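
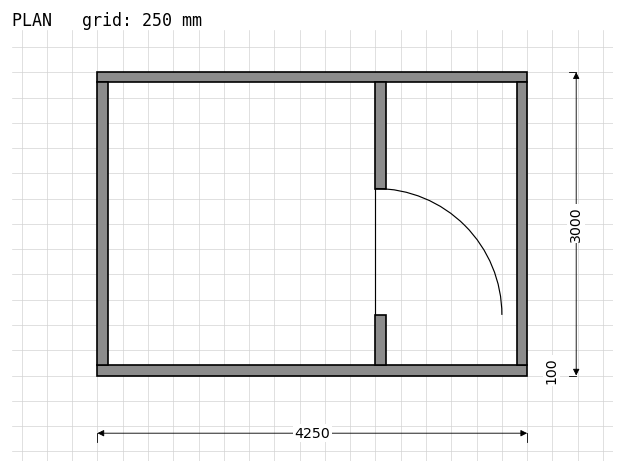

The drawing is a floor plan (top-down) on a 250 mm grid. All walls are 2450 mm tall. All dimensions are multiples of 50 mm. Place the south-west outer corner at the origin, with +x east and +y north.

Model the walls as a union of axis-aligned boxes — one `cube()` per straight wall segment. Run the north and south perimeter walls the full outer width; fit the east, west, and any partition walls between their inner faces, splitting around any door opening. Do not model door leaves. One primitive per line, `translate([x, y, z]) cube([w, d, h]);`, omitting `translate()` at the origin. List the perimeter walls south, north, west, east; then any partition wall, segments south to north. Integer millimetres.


cube([4250, 100, 2450]);
translate([0, 2900, 0]) cube([4250, 100, 2450]);
translate([0, 100, 0]) cube([100, 2800, 2450]);
translate([4150, 100, 0]) cube([100, 2800, 2450]);
translate([2750, 100, 0]) cube([100, 500, 2450]);
translate([2750, 1850, 0]) cube([100, 1050, 2450]);


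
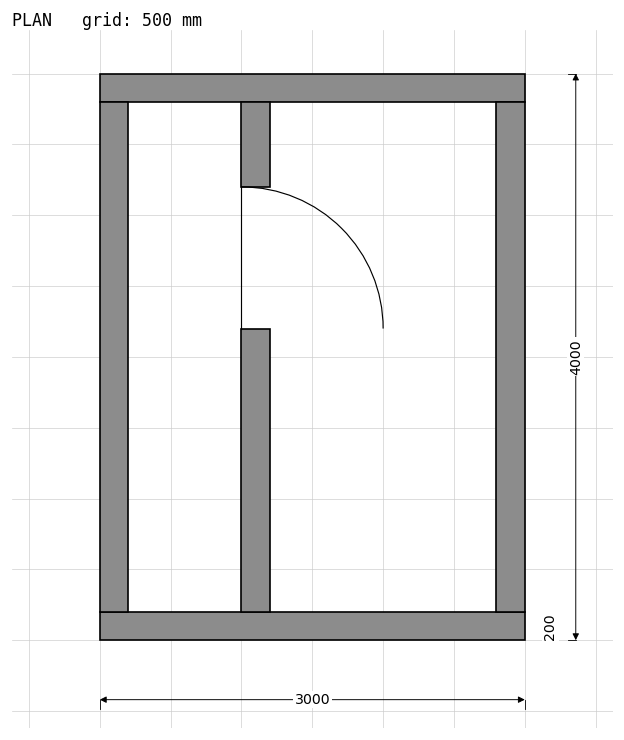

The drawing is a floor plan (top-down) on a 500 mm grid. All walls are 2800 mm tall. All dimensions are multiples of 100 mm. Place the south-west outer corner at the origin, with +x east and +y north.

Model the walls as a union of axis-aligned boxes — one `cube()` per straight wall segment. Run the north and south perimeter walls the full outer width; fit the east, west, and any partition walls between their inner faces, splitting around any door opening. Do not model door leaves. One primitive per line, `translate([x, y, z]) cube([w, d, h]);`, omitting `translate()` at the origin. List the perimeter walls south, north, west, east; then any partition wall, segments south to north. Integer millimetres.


cube([3000, 200, 2800]);
translate([0, 3800, 0]) cube([3000, 200, 2800]);
translate([0, 200, 0]) cube([200, 3600, 2800]);
translate([2800, 200, 0]) cube([200, 3600, 2800]);
translate([1000, 200, 0]) cube([200, 2000, 2800]);
translate([1000, 3200, 0]) cube([200, 600, 2800]);


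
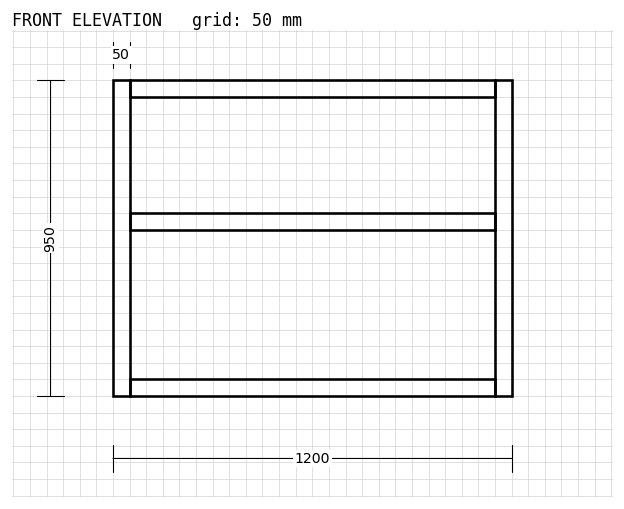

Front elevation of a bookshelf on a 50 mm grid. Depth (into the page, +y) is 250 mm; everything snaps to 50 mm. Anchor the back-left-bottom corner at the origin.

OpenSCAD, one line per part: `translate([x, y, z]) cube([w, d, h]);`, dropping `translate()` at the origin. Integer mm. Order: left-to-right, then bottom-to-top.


cube([50, 250, 950]);
translate([50, 0, 0]) cube([1100, 250, 50]);
translate([50, 0, 500]) cube([1100, 250, 50]);
translate([50, 0, 900]) cube([1100, 250, 50]);
translate([1150, 0, 0]) cube([50, 250, 950]);


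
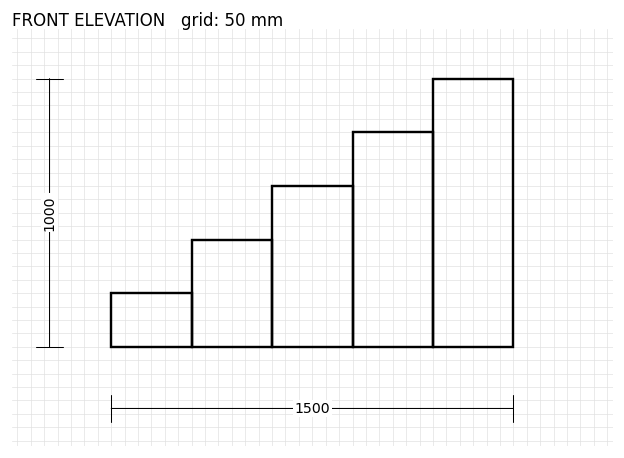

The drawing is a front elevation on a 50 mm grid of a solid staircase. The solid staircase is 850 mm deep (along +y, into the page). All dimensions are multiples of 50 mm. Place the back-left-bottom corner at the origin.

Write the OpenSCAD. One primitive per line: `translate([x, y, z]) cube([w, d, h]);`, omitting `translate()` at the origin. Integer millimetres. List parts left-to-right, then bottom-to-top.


cube([300, 850, 200]);
translate([300, 0, 0]) cube([300, 850, 400]);
translate([600, 0, 0]) cube([300, 850, 600]);
translate([900, 0, 0]) cube([300, 850, 800]);
translate([1200, 0, 0]) cube([300, 850, 1000]);


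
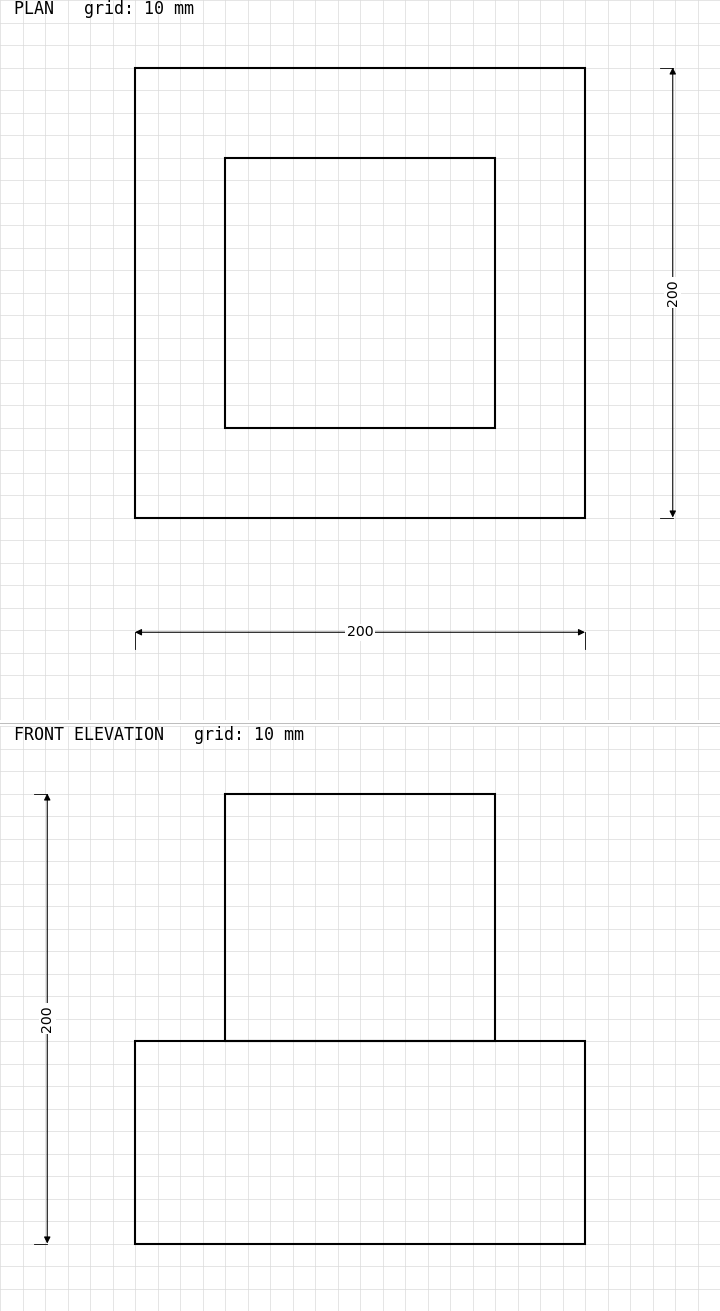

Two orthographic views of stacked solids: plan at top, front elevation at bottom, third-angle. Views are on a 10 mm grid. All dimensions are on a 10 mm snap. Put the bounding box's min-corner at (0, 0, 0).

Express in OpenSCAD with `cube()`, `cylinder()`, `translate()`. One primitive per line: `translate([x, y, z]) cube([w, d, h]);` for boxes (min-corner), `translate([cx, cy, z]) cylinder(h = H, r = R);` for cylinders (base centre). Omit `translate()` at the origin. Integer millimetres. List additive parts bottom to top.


cube([200, 200, 90]);
translate([40, 40, 90]) cube([120, 120, 110]);


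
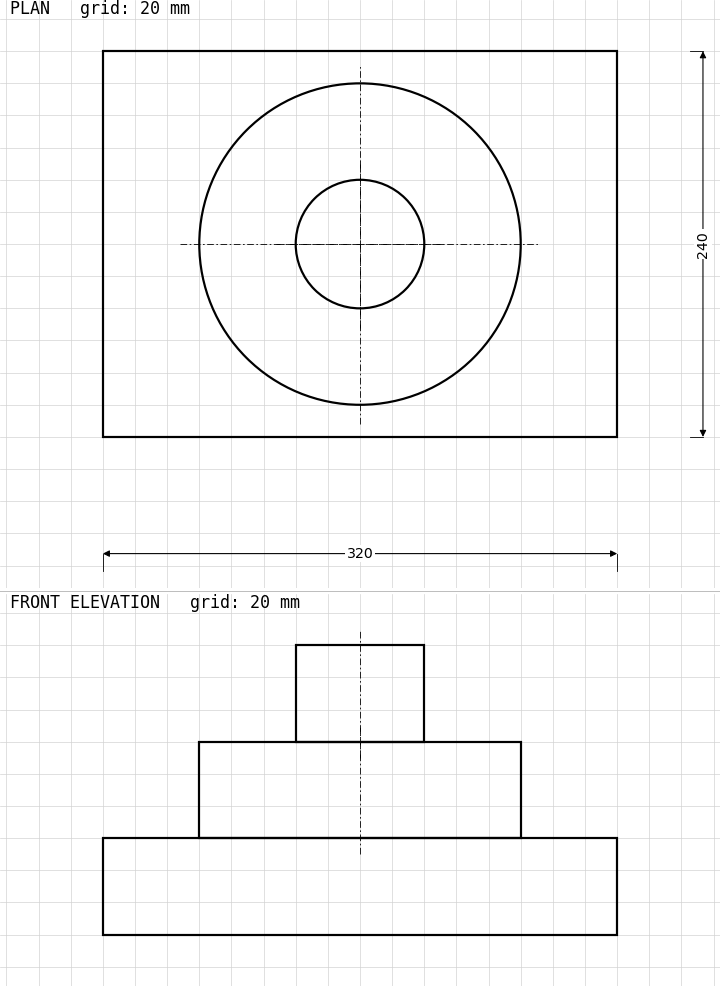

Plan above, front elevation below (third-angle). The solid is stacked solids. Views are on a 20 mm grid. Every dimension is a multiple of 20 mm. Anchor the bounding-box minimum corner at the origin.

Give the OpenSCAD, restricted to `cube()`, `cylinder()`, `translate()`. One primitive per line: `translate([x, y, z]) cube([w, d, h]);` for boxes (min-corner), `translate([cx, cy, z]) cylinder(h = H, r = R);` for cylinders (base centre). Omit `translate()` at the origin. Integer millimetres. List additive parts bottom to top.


cube([320, 240, 60]);
translate([160, 120, 60]) cylinder(h = 60, r = 100);
translate([160, 120, 120]) cylinder(h = 60, r = 40);


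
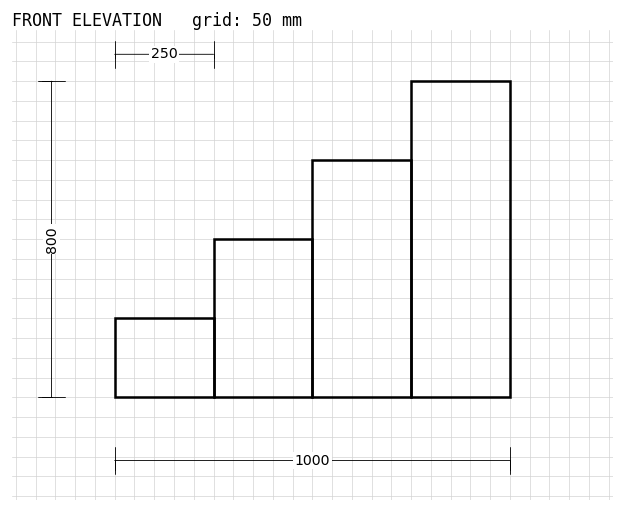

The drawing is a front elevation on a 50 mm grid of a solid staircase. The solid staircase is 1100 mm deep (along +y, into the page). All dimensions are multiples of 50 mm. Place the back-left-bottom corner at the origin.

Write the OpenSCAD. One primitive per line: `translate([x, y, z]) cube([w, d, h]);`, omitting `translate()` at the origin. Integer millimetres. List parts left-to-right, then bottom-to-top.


cube([250, 1100, 200]);
translate([250, 0, 0]) cube([250, 1100, 400]);
translate([500, 0, 0]) cube([250, 1100, 600]);
translate([750, 0, 0]) cube([250, 1100, 800]);


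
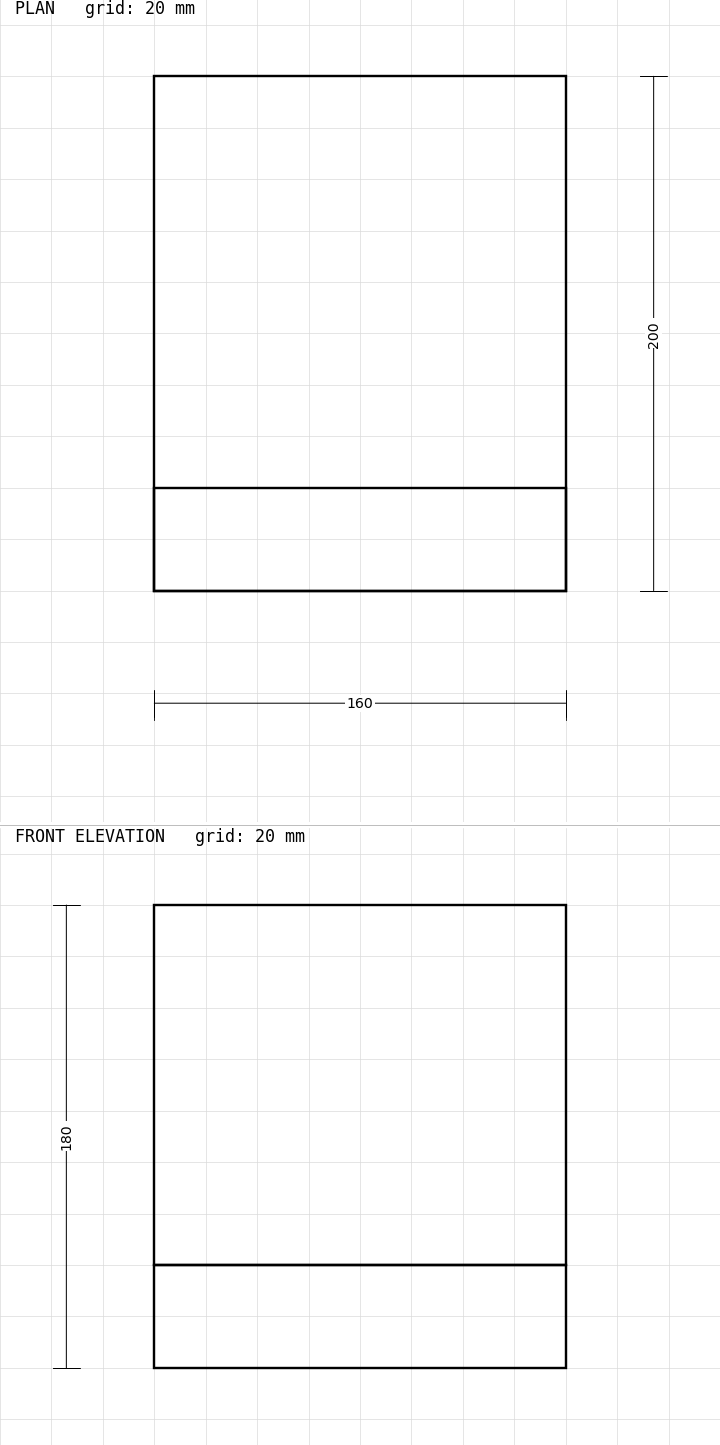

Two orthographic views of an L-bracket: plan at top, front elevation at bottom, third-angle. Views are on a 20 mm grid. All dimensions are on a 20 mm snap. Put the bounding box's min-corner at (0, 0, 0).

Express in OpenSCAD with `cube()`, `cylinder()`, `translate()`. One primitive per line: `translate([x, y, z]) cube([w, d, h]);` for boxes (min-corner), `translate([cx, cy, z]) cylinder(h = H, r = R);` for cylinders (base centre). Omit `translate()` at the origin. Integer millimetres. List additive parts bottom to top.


cube([160, 200, 40]);
translate([0, 0, 40]) cube([160, 40, 140]);


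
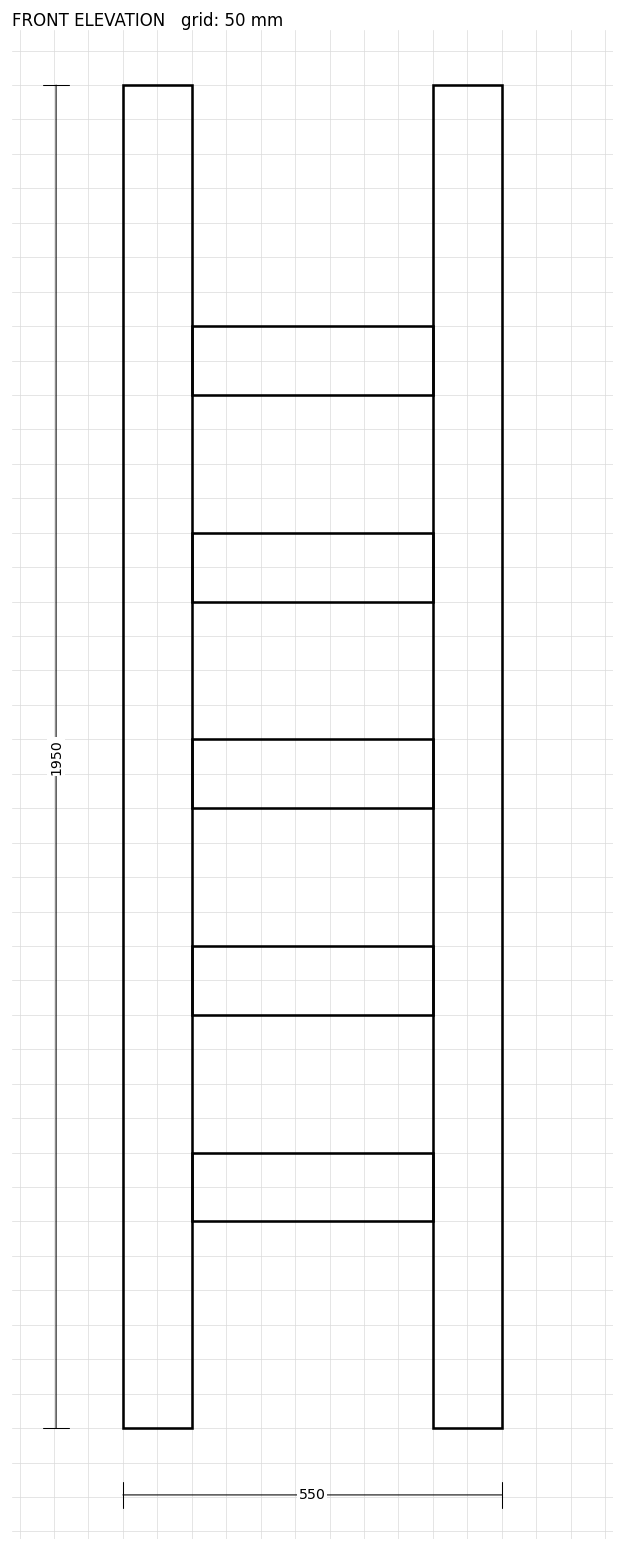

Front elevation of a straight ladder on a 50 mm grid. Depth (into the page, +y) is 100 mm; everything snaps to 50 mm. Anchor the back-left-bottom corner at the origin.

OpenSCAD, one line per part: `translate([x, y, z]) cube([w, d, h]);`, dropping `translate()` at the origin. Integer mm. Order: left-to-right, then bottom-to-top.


cube([100, 100, 1950]);
translate([100, 0, 300]) cube([350, 100, 100]);
translate([100, 0, 600]) cube([350, 100, 100]);
translate([100, 0, 900]) cube([350, 100, 100]);
translate([100, 0, 1200]) cube([350, 100, 100]);
translate([100, 0, 1500]) cube([350, 100, 100]);
translate([450, 0, 0]) cube([100, 100, 1950]);


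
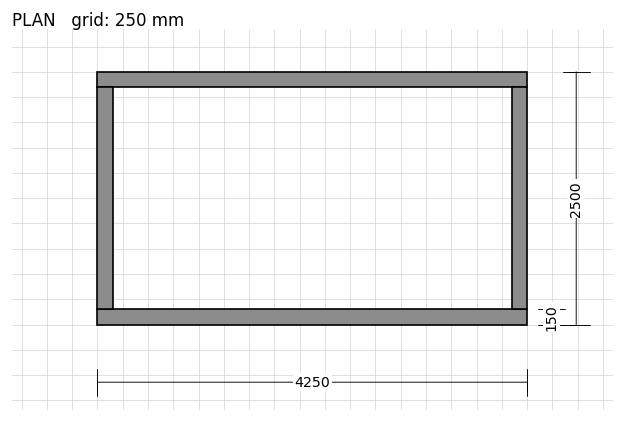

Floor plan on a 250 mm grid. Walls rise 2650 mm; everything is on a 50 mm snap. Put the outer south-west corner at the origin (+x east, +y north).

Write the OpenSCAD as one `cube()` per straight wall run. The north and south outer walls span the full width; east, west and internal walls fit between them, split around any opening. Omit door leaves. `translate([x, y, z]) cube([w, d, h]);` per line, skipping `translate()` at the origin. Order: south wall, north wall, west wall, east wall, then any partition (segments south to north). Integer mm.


cube([4250, 150, 2650]);
translate([0, 2350, 0]) cube([4250, 150, 2650]);
translate([0, 150, 0]) cube([150, 2200, 2650]);
translate([4100, 150, 0]) cube([150, 2200, 2650]);


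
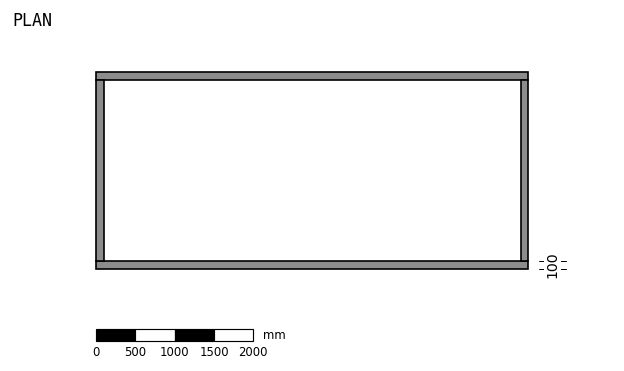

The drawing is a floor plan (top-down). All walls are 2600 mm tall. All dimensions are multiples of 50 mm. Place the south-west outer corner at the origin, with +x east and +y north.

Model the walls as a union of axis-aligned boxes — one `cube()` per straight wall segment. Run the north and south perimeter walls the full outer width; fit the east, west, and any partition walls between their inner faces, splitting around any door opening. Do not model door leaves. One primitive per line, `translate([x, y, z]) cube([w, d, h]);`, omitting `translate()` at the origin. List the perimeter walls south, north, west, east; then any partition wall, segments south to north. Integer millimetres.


cube([5500, 100, 2600]);
translate([0, 2400, 0]) cube([5500, 100, 2600]);
translate([0, 100, 0]) cube([100, 2300, 2600]);
translate([5400, 100, 0]) cube([100, 2300, 2600]);


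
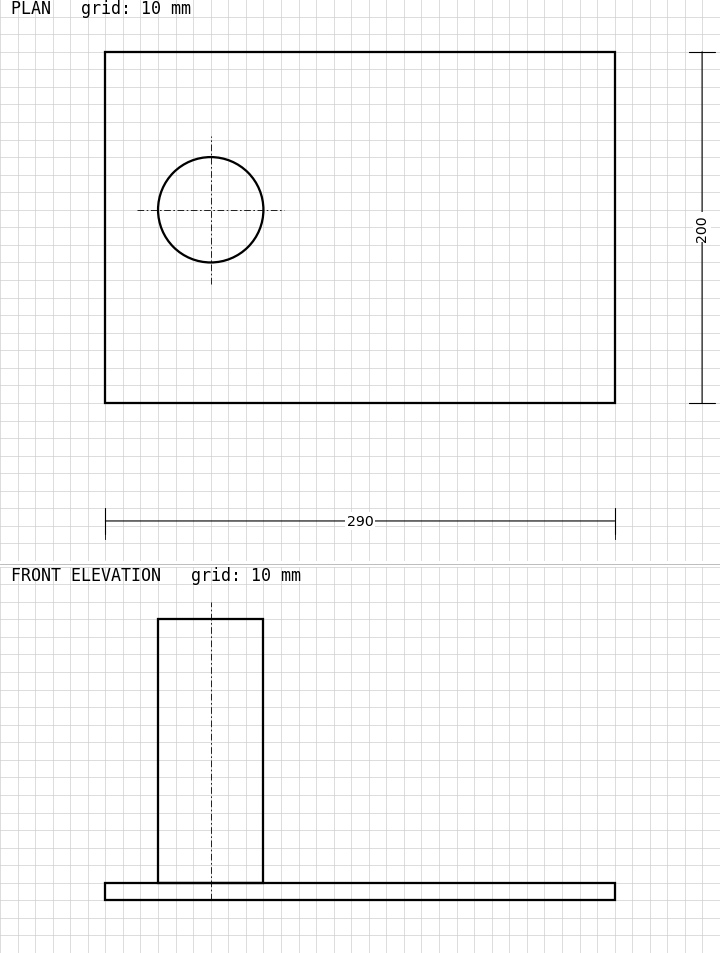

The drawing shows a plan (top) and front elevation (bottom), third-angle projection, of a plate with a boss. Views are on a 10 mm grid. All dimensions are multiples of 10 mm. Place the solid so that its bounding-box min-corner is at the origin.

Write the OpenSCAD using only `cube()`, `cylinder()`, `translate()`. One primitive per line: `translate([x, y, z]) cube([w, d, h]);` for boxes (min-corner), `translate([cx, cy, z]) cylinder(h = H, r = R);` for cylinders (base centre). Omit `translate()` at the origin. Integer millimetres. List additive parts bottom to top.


cube([290, 200, 10]);
translate([60, 110, 10]) cylinder(h = 150, r = 30);


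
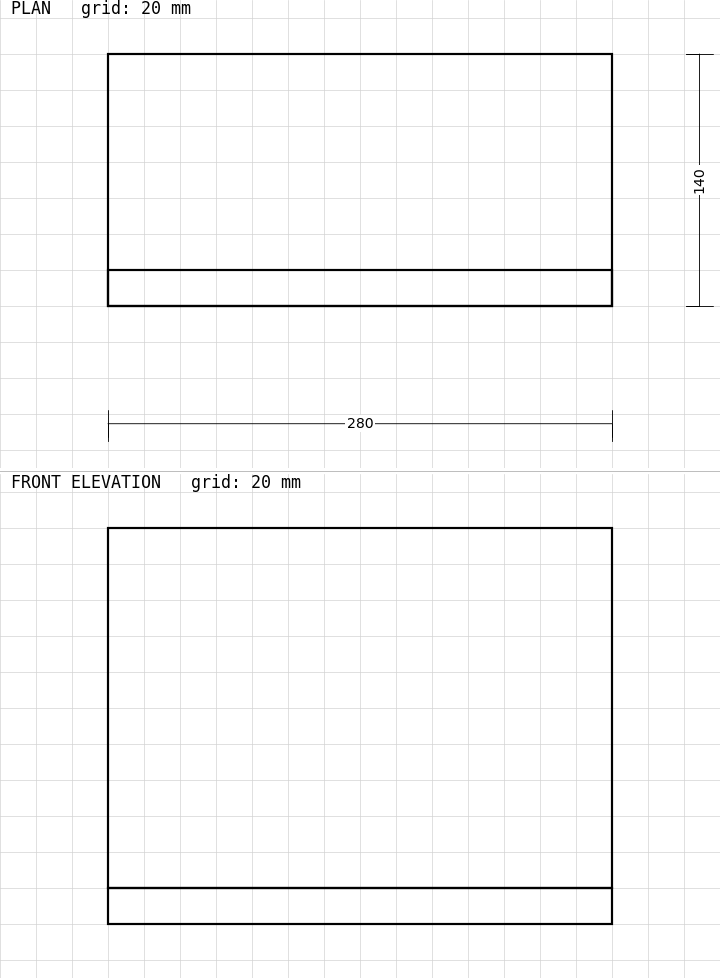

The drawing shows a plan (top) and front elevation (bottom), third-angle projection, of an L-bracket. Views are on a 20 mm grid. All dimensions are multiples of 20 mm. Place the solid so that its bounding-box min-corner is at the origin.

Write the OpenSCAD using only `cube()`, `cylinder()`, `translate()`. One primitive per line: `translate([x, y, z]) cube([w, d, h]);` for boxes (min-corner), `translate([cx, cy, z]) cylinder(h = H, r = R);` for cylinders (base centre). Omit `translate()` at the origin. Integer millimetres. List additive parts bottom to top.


cube([280, 140, 20]);
translate([0, 0, 20]) cube([280, 20, 200]);


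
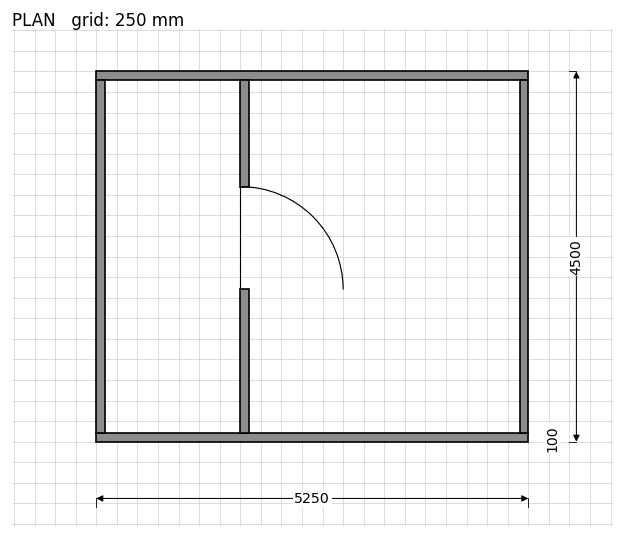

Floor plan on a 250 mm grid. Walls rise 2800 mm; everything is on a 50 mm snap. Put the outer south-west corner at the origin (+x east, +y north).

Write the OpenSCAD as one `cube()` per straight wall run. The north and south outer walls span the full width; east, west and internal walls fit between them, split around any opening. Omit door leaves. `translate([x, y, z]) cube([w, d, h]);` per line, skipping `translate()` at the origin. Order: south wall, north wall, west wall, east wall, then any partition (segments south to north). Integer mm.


cube([5250, 100, 2800]);
translate([0, 4400, 0]) cube([5250, 100, 2800]);
translate([0, 100, 0]) cube([100, 4300, 2800]);
translate([5150, 100, 0]) cube([100, 4300, 2800]);
translate([1750, 100, 0]) cube([100, 1750, 2800]);
translate([1750, 3100, 0]) cube([100, 1300, 2800]);


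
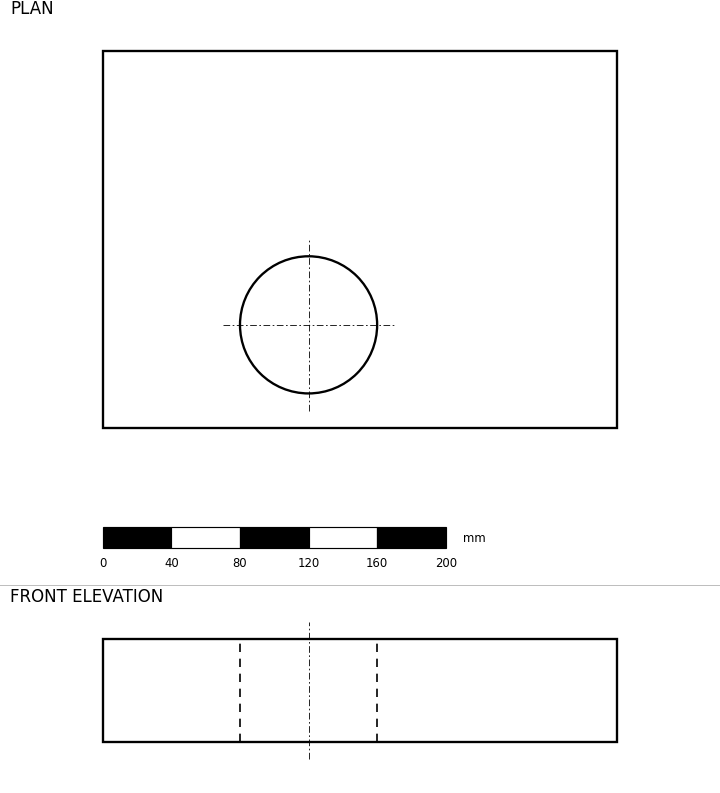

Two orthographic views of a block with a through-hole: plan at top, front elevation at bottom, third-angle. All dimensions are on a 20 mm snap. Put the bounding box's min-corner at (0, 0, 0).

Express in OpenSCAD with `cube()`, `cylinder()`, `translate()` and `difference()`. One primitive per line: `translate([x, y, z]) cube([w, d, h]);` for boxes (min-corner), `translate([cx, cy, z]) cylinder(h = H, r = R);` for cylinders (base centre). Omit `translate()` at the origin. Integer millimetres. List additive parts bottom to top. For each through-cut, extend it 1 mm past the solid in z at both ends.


difference() {
  cube([300, 220, 60]);
  translate([120, 60, -1]) cylinder(h = 62, r = 40);
}


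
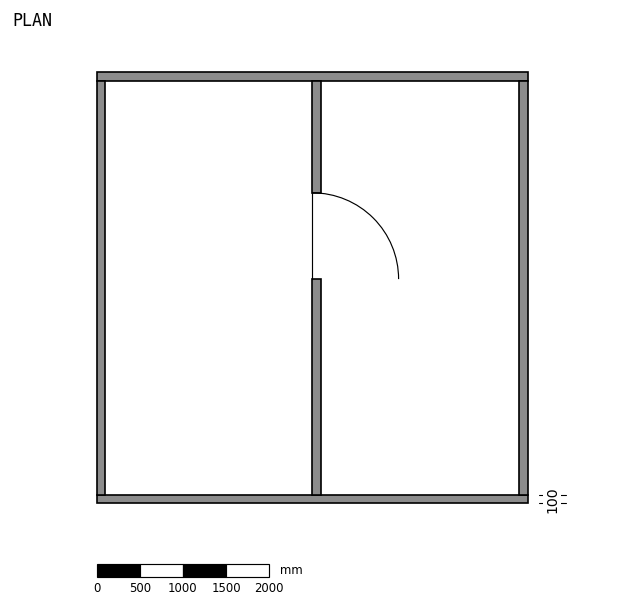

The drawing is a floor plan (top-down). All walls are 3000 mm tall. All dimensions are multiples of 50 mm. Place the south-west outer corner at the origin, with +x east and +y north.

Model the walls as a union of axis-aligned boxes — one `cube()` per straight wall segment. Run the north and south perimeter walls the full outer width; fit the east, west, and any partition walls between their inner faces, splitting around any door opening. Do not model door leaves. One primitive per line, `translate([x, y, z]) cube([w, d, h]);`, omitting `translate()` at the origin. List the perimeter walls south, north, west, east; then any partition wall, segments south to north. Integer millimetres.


cube([5000, 100, 3000]);
translate([0, 4900, 0]) cube([5000, 100, 3000]);
translate([0, 100, 0]) cube([100, 4800, 3000]);
translate([4900, 100, 0]) cube([100, 4800, 3000]);
translate([2500, 100, 0]) cube([100, 2500, 3000]);
translate([2500, 3600, 0]) cube([100, 1300, 3000]);


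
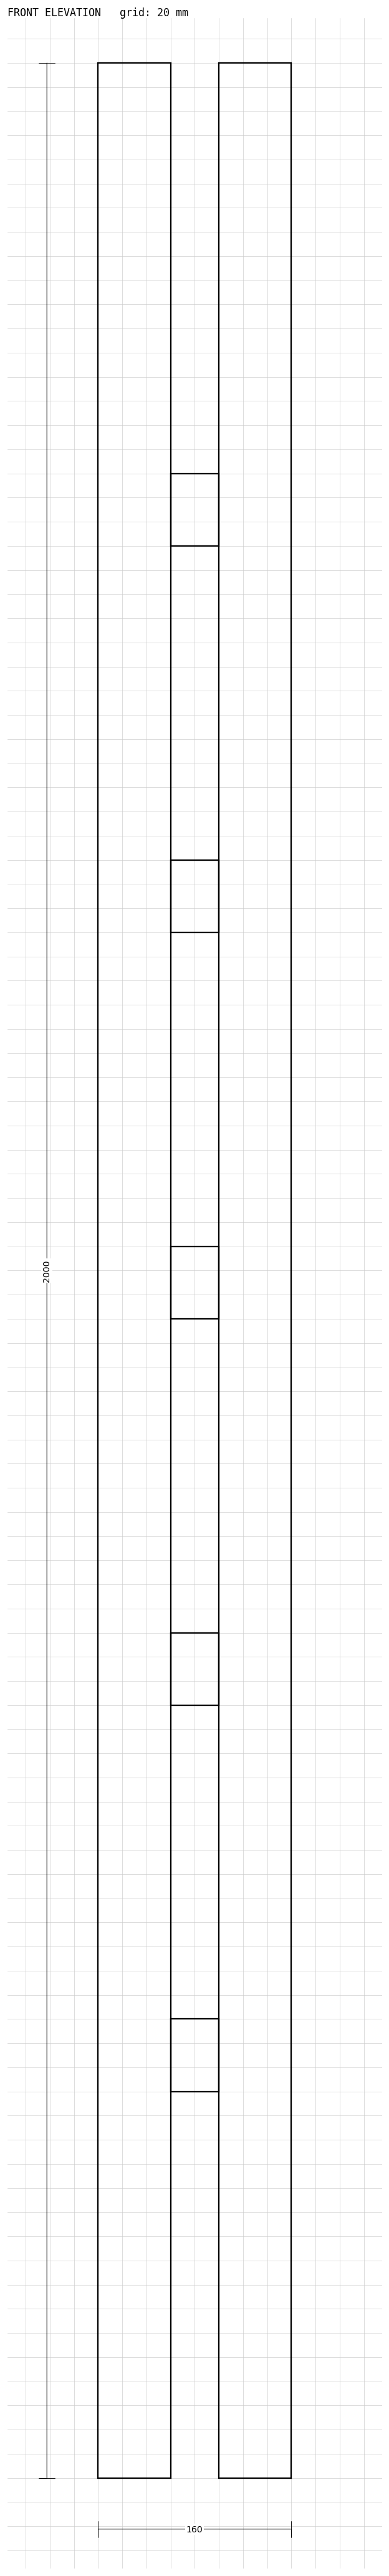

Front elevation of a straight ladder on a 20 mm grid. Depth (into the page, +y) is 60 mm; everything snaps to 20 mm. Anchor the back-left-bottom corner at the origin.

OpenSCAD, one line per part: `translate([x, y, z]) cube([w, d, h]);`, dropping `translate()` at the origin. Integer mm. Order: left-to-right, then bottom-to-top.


cube([60, 60, 2000]);
translate([60, 0, 320]) cube([40, 60, 60]);
translate([60, 0, 640]) cube([40, 60, 60]);
translate([60, 0, 960]) cube([40, 60, 60]);
translate([60, 0, 1280]) cube([40, 60, 60]);
translate([60, 0, 1600]) cube([40, 60, 60]);
translate([100, 0, 0]) cube([60, 60, 2000]);


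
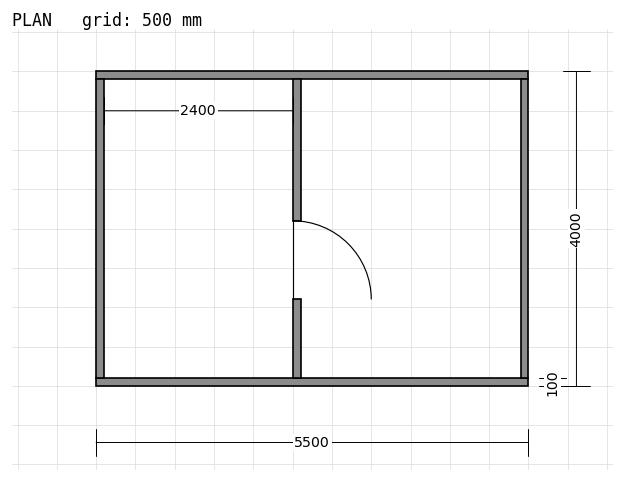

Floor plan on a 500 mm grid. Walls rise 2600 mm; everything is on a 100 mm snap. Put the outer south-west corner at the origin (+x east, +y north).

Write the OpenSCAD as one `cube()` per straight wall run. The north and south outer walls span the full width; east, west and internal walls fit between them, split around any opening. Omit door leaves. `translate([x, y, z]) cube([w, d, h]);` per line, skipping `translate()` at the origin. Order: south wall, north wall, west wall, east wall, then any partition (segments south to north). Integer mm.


cube([5500, 100, 2600]);
translate([0, 3900, 0]) cube([5500, 100, 2600]);
translate([0, 100, 0]) cube([100, 3800, 2600]);
translate([5400, 100, 0]) cube([100, 3800, 2600]);
translate([2500, 100, 0]) cube([100, 1000, 2600]);
translate([2500, 2100, 0]) cube([100, 1800, 2600]);


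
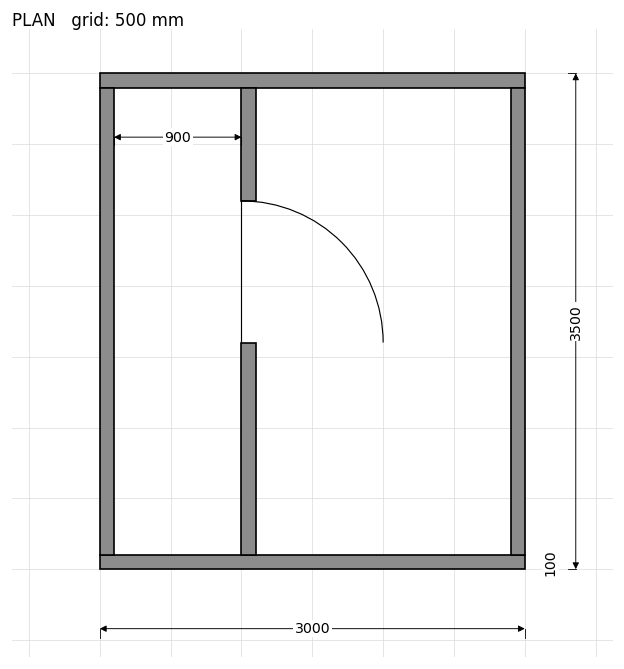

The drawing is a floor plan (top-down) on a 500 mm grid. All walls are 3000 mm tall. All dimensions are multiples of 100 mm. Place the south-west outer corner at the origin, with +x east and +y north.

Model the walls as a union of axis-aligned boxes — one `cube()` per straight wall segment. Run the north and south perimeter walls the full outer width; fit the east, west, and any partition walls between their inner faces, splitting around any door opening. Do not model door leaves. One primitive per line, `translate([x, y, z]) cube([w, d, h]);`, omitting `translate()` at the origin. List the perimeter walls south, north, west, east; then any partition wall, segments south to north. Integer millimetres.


cube([3000, 100, 3000]);
translate([0, 3400, 0]) cube([3000, 100, 3000]);
translate([0, 100, 0]) cube([100, 3300, 3000]);
translate([2900, 100, 0]) cube([100, 3300, 3000]);
translate([1000, 100, 0]) cube([100, 1500, 3000]);
translate([1000, 2600, 0]) cube([100, 800, 3000]);


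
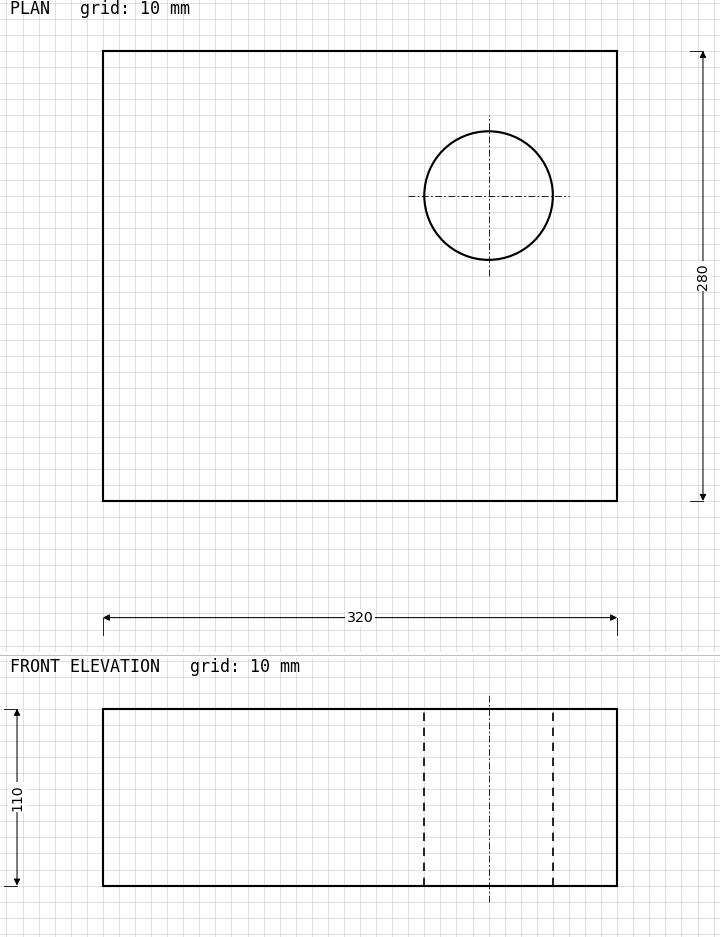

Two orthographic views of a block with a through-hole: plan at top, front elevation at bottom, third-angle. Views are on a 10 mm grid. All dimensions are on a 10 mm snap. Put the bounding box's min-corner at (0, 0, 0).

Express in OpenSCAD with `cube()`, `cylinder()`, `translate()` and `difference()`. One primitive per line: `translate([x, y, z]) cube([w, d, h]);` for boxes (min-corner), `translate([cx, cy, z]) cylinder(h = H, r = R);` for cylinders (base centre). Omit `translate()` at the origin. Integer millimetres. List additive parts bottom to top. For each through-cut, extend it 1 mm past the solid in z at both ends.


difference() {
  cube([320, 280, 110]);
  translate([240, 190, -1]) cylinder(h = 112, r = 40);
}


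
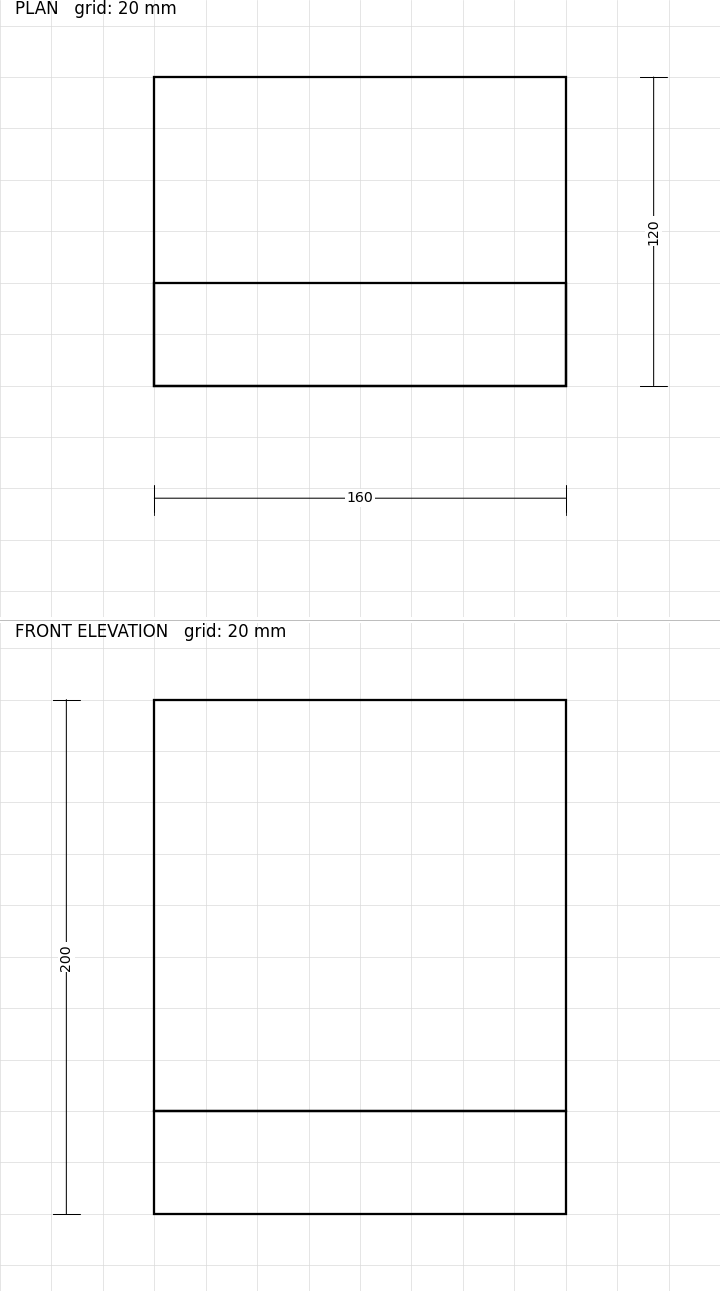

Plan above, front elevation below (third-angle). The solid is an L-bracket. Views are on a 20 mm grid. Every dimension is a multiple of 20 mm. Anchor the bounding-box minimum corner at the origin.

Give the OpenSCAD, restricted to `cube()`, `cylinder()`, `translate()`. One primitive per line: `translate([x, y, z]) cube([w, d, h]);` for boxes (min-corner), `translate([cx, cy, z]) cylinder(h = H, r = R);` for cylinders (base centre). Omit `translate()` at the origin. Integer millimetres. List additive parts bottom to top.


cube([160, 120, 40]);
translate([0, 0, 40]) cube([160, 40, 160]);


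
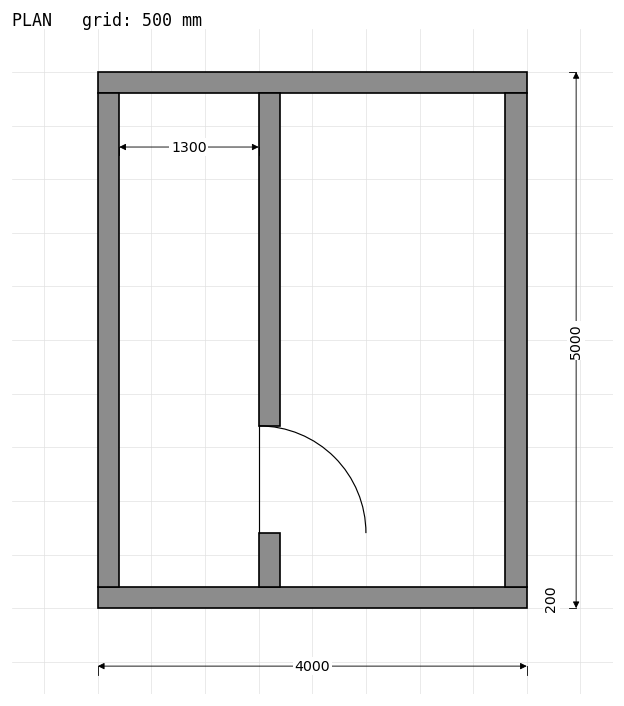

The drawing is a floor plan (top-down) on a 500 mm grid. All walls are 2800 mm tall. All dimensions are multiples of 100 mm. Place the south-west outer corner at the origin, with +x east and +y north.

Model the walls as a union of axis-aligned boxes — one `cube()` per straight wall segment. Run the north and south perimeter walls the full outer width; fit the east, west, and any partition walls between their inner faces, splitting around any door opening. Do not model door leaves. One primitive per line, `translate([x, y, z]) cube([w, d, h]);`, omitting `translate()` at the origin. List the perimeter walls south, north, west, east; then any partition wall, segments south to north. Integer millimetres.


cube([4000, 200, 2800]);
translate([0, 4800, 0]) cube([4000, 200, 2800]);
translate([0, 200, 0]) cube([200, 4600, 2800]);
translate([3800, 200, 0]) cube([200, 4600, 2800]);
translate([1500, 200, 0]) cube([200, 500, 2800]);
translate([1500, 1700, 0]) cube([200, 3100, 2800]);


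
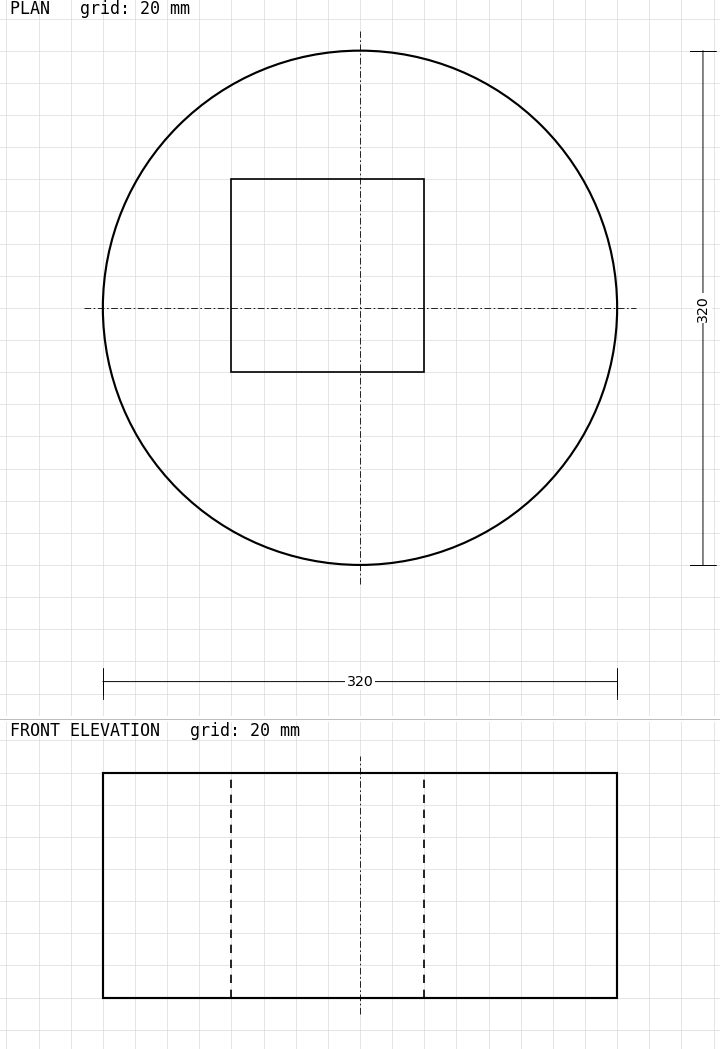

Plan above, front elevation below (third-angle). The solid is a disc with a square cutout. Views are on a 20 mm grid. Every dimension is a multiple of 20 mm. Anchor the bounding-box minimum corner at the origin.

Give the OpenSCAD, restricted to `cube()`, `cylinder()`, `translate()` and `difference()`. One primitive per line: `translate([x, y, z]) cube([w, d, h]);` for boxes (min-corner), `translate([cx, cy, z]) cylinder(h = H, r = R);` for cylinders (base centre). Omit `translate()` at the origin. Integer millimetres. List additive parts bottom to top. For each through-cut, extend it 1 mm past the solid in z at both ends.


difference() {
  translate([160, 160, 0]) cylinder(h = 140, r = 160);
  translate([80, 120, -1]) cube([120, 120, 142]);
}


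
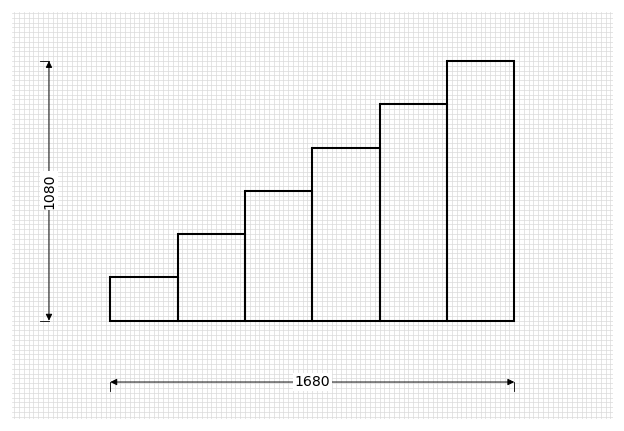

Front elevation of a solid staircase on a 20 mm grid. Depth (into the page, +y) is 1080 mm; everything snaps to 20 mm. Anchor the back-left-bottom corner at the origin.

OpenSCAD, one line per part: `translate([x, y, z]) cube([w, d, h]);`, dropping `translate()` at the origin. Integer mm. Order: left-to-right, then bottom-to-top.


cube([280, 1080, 180]);
translate([280, 0, 0]) cube([280, 1080, 360]);
translate([560, 0, 0]) cube([280, 1080, 540]);
translate([840, 0, 0]) cube([280, 1080, 720]);
translate([1120, 0, 0]) cube([280, 1080, 900]);
translate([1400, 0, 0]) cube([280, 1080, 1080]);


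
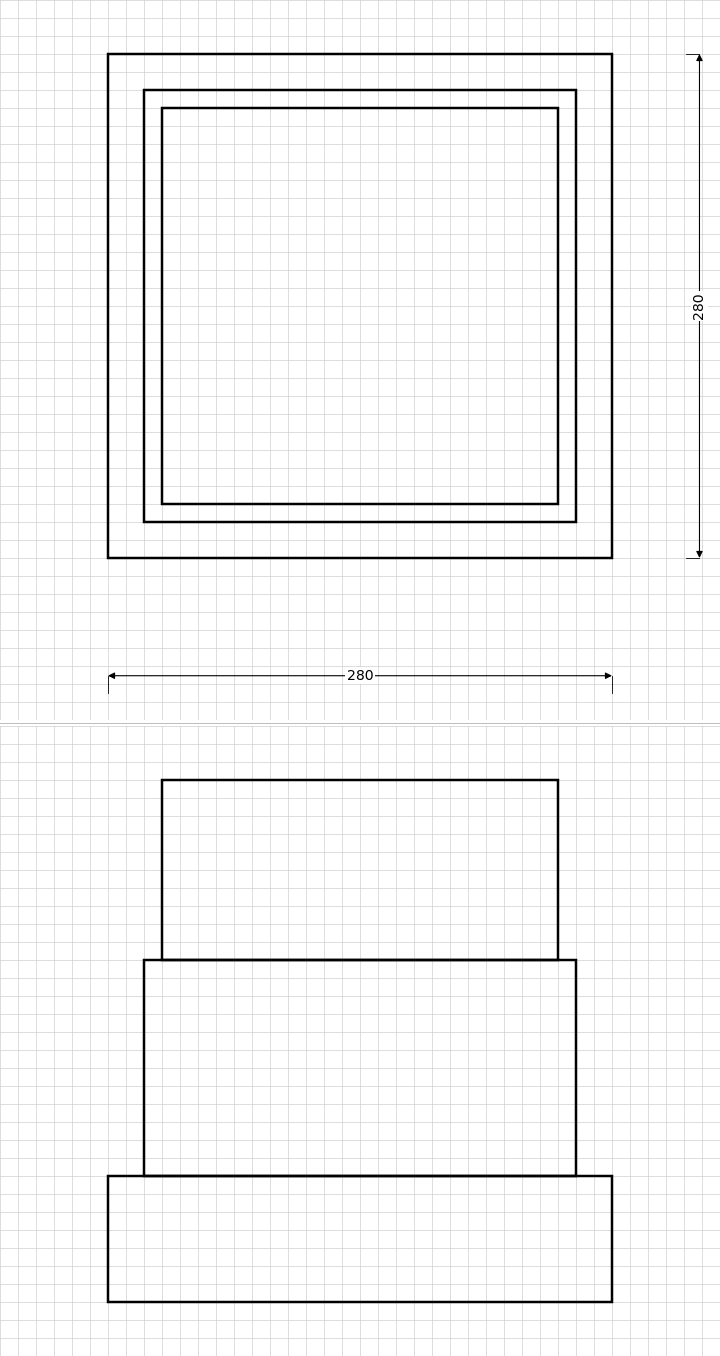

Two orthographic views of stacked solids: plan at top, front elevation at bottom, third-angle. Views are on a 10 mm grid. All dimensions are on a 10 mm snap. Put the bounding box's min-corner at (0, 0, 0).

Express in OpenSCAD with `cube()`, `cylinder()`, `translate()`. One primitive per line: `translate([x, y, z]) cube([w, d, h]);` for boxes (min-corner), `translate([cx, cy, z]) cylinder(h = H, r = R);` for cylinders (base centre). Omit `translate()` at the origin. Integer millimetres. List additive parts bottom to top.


cube([280, 280, 70]);
translate([20, 20, 70]) cube([240, 240, 120]);
translate([30, 30, 190]) cube([220, 220, 100]);


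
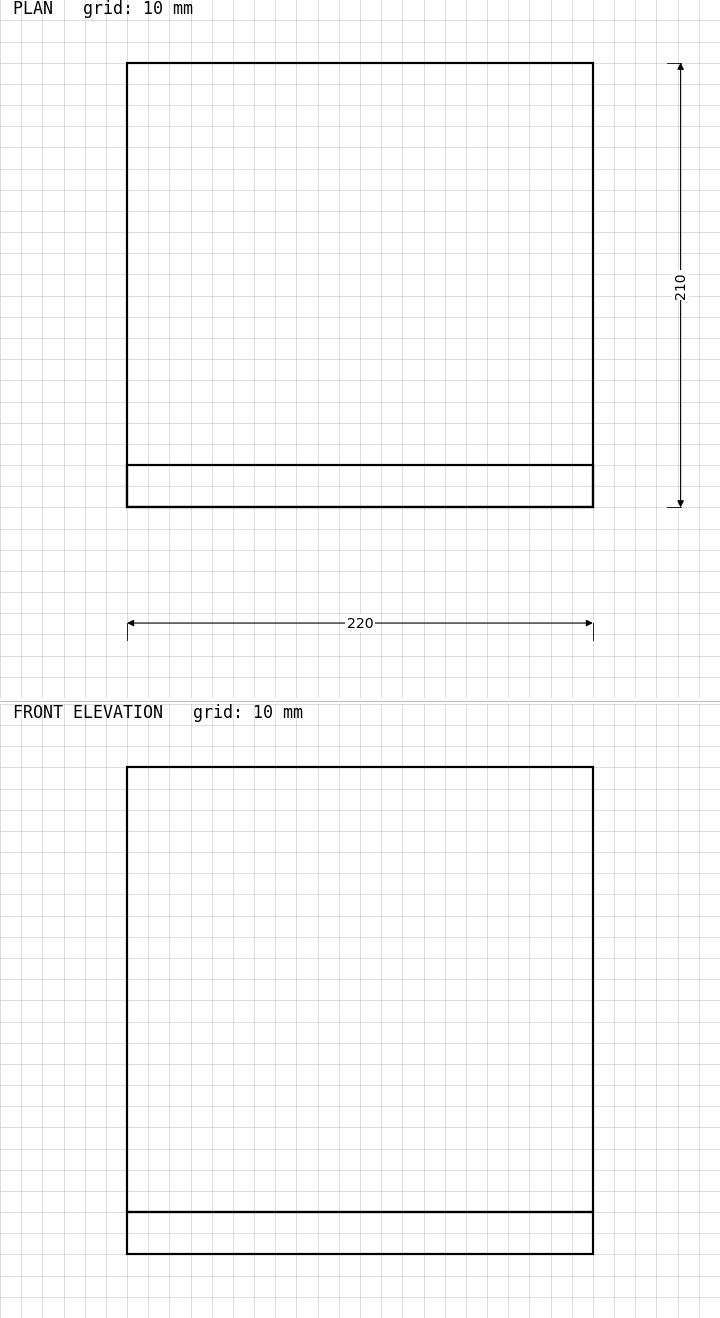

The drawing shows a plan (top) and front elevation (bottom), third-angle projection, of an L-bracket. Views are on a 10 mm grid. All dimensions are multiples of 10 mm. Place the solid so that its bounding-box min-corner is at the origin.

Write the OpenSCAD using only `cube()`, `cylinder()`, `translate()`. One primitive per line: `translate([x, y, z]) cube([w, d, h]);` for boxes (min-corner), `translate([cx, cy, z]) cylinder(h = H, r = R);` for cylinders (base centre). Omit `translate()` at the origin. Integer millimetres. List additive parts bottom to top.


cube([220, 210, 20]);
translate([0, 0, 20]) cube([220, 20, 210]);


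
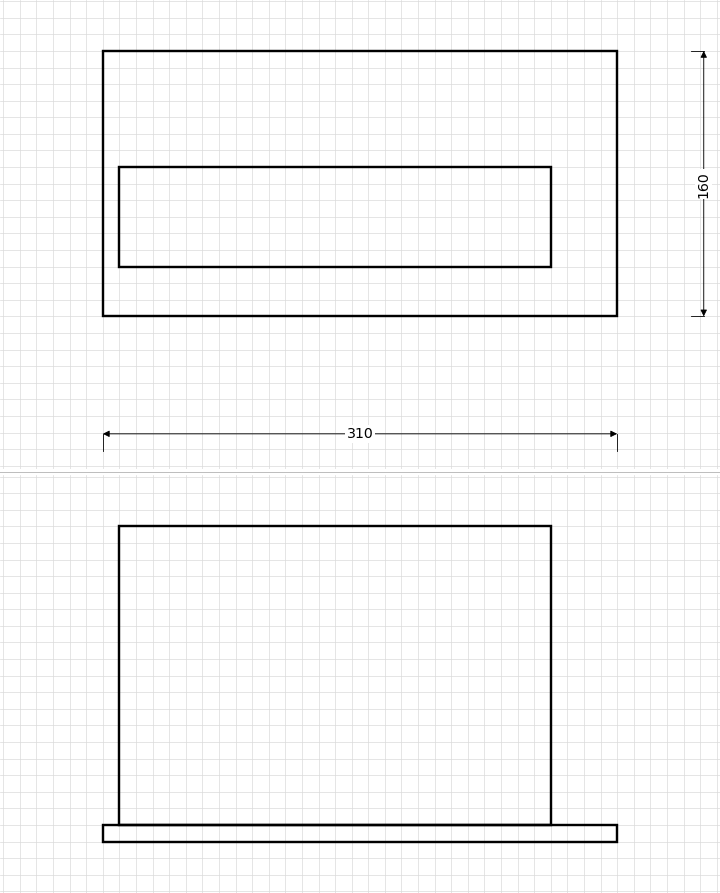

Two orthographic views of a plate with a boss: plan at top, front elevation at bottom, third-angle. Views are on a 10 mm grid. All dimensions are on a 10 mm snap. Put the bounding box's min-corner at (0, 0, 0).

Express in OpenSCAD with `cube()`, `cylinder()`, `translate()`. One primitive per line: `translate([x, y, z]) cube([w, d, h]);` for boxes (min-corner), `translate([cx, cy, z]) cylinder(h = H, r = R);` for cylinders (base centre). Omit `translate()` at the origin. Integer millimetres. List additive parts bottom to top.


cube([310, 160, 10]);
translate([10, 30, 10]) cube([260, 60, 180]);


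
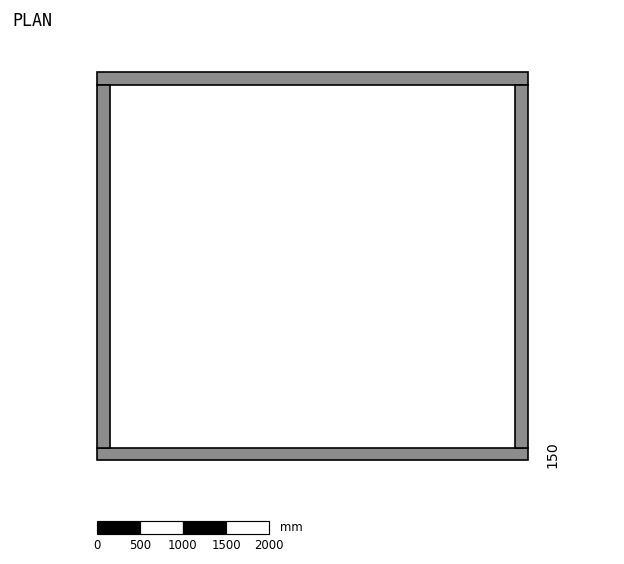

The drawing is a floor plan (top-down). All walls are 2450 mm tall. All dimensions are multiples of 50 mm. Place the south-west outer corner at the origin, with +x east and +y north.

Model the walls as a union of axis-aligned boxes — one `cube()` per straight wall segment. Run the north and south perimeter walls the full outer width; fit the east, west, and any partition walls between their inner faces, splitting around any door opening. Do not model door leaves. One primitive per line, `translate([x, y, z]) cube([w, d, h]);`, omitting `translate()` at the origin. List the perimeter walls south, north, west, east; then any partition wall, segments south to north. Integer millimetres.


cube([5000, 150, 2450]);
translate([0, 4350, 0]) cube([5000, 150, 2450]);
translate([0, 150, 0]) cube([150, 4200, 2450]);
translate([4850, 150, 0]) cube([150, 4200, 2450]);


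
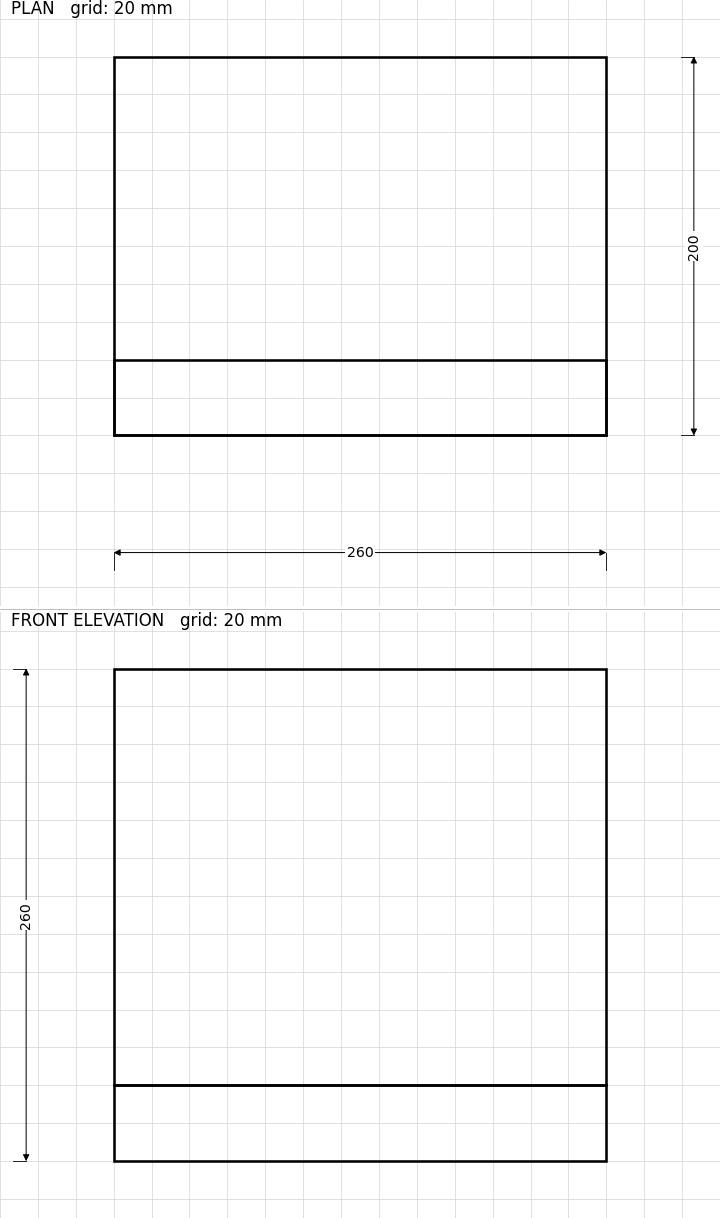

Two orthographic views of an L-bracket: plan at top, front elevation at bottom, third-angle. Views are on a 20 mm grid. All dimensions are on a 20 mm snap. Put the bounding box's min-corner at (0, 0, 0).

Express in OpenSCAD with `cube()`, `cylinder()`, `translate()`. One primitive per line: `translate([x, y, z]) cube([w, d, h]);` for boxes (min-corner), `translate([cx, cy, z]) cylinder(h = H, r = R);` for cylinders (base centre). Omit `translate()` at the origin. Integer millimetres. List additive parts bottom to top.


cube([260, 200, 40]);
translate([0, 0, 40]) cube([260, 40, 220]);


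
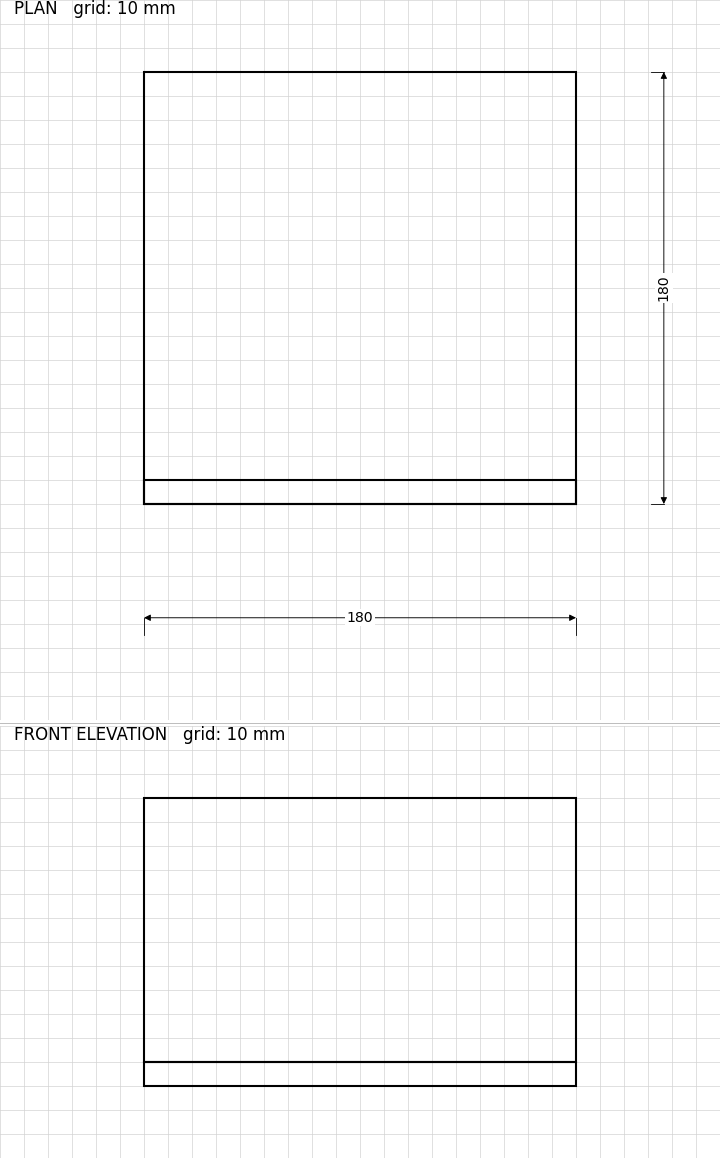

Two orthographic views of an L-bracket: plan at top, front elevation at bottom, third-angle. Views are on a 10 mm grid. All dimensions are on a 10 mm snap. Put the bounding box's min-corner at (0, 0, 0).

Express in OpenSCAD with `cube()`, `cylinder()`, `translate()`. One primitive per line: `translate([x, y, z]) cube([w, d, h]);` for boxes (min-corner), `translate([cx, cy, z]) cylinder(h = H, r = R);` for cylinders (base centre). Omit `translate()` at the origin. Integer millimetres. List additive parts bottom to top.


cube([180, 180, 10]);
translate([0, 0, 10]) cube([180, 10, 110]);


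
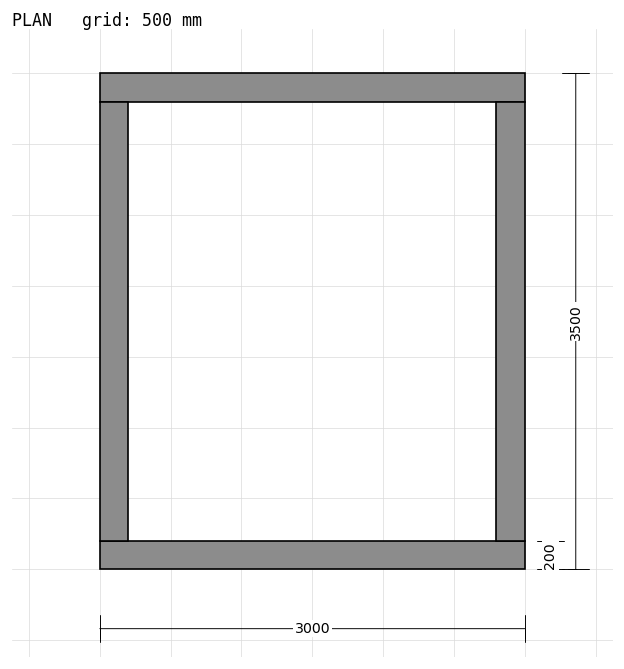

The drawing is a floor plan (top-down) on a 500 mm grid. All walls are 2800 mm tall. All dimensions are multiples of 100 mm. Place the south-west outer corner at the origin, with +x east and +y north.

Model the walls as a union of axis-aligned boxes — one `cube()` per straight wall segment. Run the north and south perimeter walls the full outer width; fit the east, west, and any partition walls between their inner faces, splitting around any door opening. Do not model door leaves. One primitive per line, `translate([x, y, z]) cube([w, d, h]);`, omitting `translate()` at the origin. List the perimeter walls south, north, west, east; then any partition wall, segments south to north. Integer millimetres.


cube([3000, 200, 2800]);
translate([0, 3300, 0]) cube([3000, 200, 2800]);
translate([0, 200, 0]) cube([200, 3100, 2800]);
translate([2800, 200, 0]) cube([200, 3100, 2800]);


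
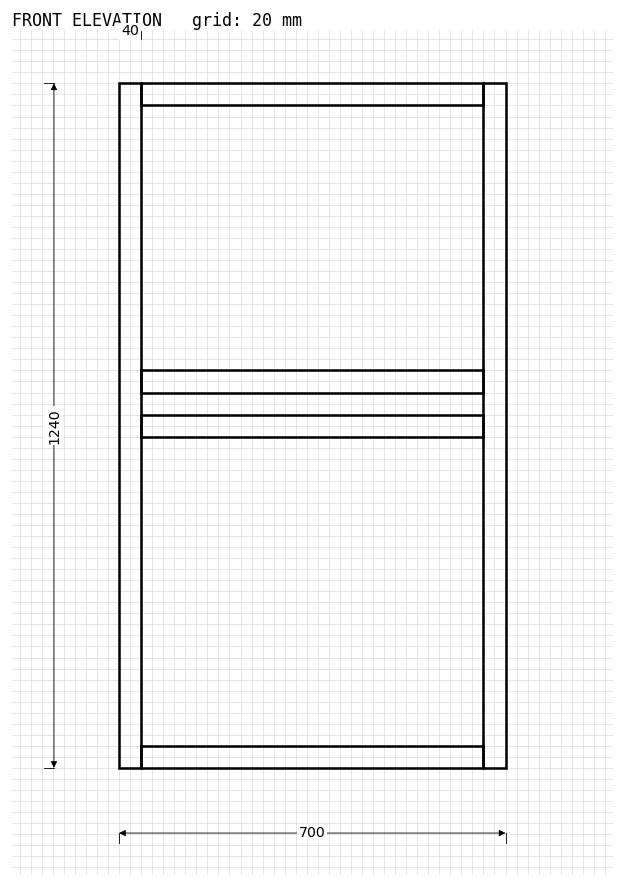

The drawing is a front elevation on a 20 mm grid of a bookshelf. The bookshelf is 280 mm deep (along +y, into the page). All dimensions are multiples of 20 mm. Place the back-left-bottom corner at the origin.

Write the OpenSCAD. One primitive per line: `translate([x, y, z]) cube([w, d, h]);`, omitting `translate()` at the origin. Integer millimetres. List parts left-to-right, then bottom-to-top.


cube([40, 280, 1240]);
translate([40, 0, 0]) cube([620, 280, 40]);
translate([40, 0, 600]) cube([620, 280, 40]);
translate([40, 0, 680]) cube([620, 280, 40]);
translate([40, 0, 1200]) cube([620, 280, 40]);
translate([660, 0, 0]) cube([40, 280, 1240]);


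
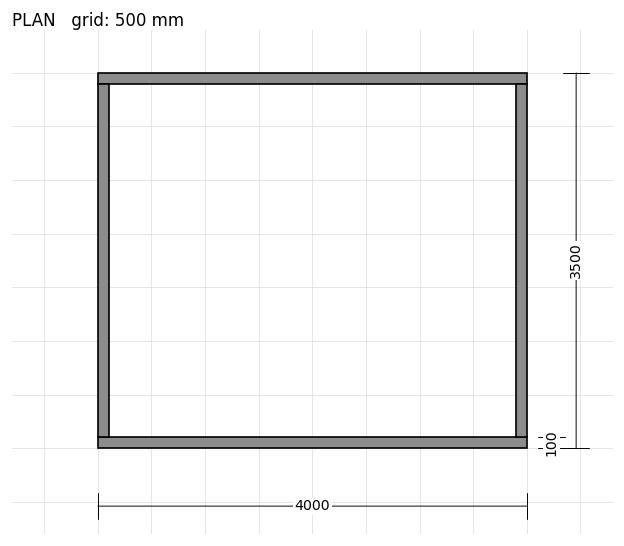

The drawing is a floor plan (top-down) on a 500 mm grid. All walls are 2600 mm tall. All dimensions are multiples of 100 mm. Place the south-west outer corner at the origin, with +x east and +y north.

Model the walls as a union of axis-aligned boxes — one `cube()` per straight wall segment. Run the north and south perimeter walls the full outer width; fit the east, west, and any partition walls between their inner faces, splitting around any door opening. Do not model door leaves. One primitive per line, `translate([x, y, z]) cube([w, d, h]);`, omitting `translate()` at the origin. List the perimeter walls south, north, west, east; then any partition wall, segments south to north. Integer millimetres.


cube([4000, 100, 2600]);
translate([0, 3400, 0]) cube([4000, 100, 2600]);
translate([0, 100, 0]) cube([100, 3300, 2600]);
translate([3900, 100, 0]) cube([100, 3300, 2600]);


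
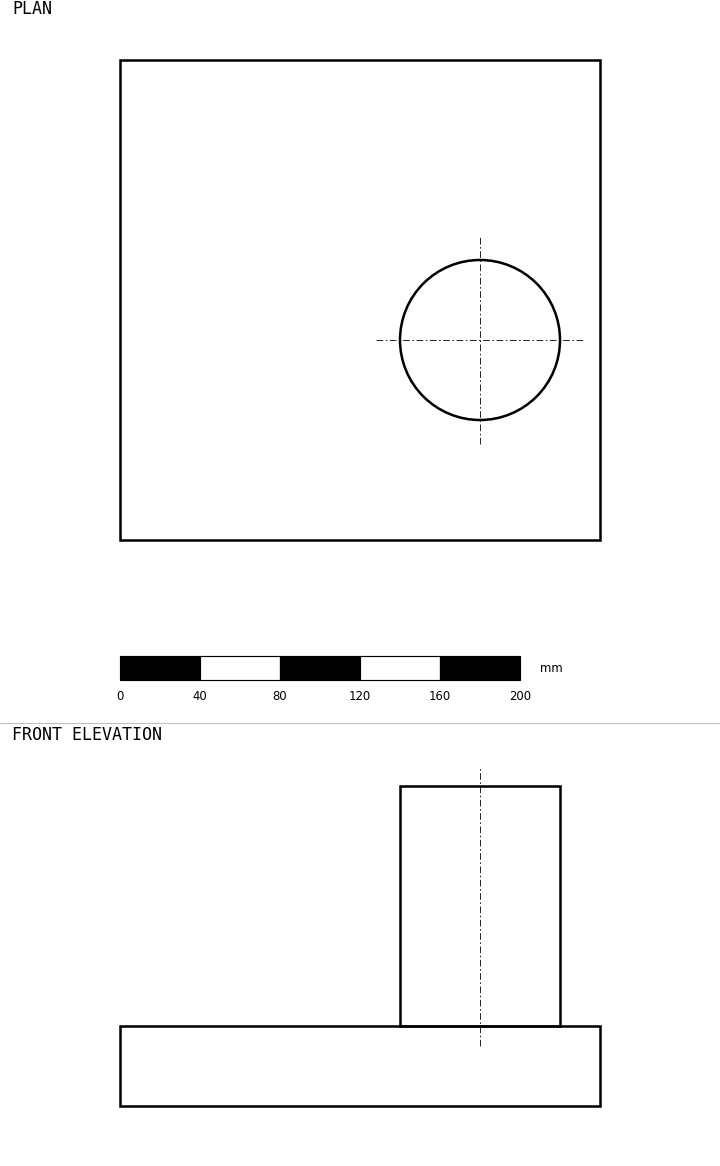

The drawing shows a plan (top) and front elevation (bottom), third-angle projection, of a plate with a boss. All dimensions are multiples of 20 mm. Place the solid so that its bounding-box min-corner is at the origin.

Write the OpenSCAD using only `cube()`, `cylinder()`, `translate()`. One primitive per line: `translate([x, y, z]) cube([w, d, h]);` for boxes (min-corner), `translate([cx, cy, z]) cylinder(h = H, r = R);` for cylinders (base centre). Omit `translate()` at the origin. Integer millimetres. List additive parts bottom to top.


cube([240, 240, 40]);
translate([180, 100, 40]) cylinder(h = 120, r = 40);


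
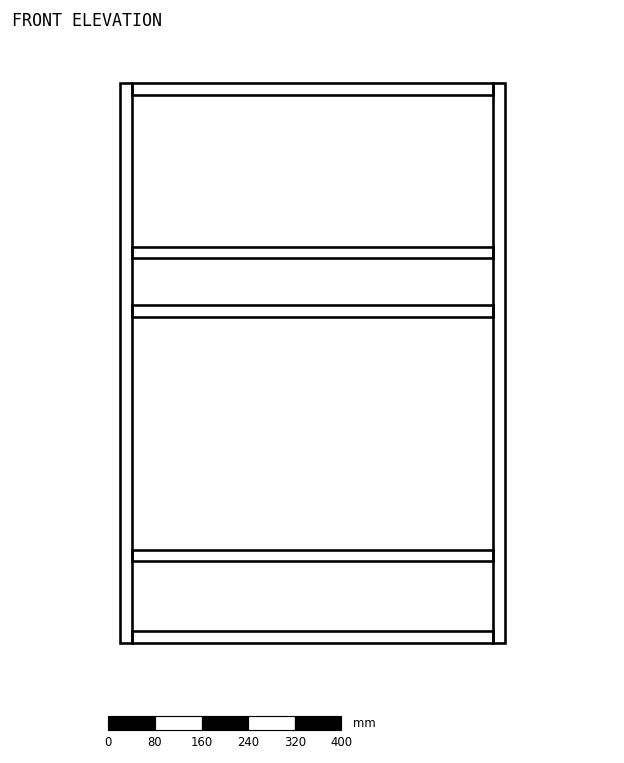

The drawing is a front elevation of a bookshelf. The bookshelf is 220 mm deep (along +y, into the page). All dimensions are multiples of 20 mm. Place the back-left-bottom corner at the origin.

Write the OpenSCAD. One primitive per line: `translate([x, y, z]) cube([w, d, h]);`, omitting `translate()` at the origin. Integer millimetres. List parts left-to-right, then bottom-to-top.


cube([20, 220, 960]);
translate([20, 0, 0]) cube([620, 220, 20]);
translate([20, 0, 140]) cube([620, 220, 20]);
translate([20, 0, 560]) cube([620, 220, 20]);
translate([20, 0, 660]) cube([620, 220, 20]);
translate([20, 0, 940]) cube([620, 220, 20]);
translate([640, 0, 0]) cube([20, 220, 960]);


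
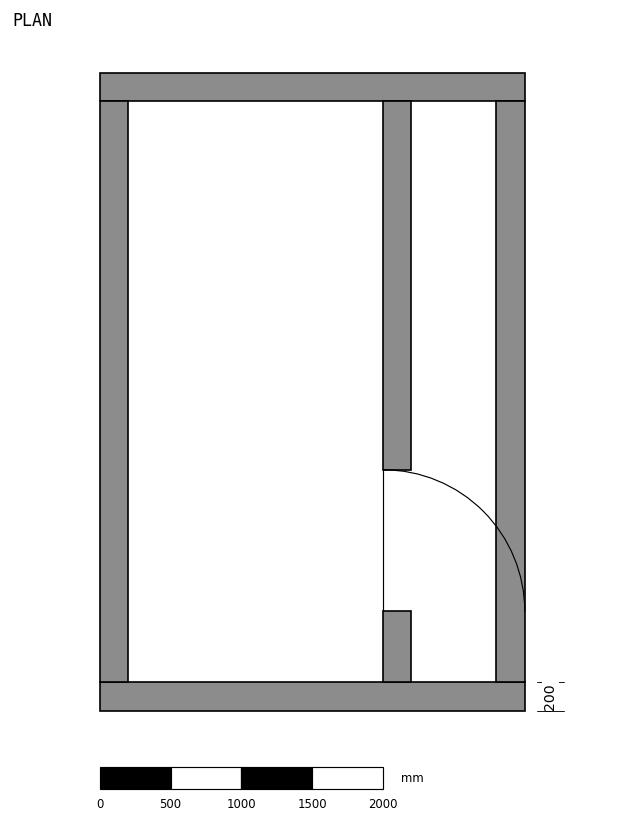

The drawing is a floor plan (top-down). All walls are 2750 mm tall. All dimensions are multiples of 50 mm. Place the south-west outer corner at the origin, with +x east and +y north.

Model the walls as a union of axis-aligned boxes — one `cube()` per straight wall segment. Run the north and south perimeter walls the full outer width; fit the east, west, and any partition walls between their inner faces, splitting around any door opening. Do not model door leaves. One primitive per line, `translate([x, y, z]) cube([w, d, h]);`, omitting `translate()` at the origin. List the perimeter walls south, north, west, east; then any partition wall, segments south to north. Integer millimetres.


cube([3000, 200, 2750]);
translate([0, 4300, 0]) cube([3000, 200, 2750]);
translate([0, 200, 0]) cube([200, 4100, 2750]);
translate([2800, 200, 0]) cube([200, 4100, 2750]);
translate([2000, 200, 0]) cube([200, 500, 2750]);
translate([2000, 1700, 0]) cube([200, 2600, 2750]);


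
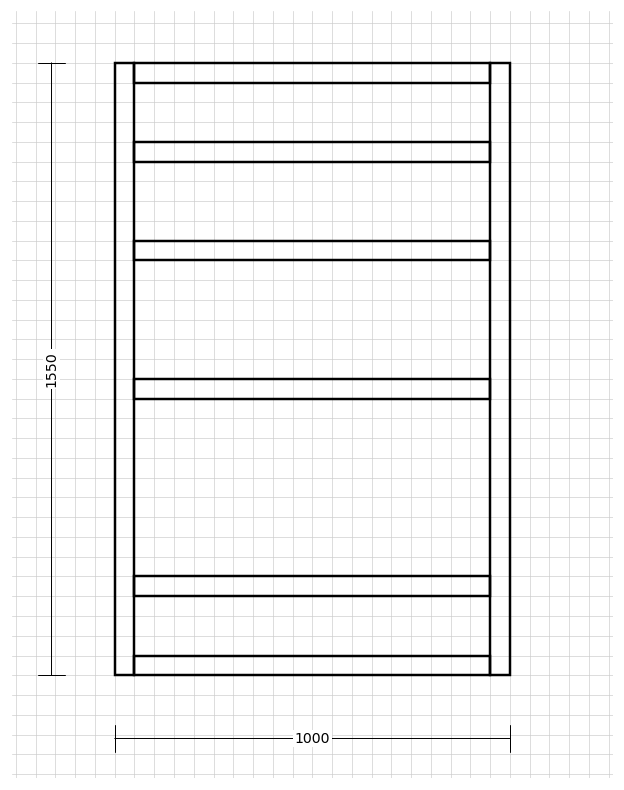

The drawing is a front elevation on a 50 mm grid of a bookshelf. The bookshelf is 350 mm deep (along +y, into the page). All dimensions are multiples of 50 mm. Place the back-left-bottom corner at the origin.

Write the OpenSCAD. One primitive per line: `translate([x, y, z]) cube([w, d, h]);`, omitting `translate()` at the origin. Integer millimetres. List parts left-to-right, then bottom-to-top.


cube([50, 350, 1550]);
translate([50, 0, 0]) cube([900, 350, 50]);
translate([50, 0, 200]) cube([900, 350, 50]);
translate([50, 0, 700]) cube([900, 350, 50]);
translate([50, 0, 1050]) cube([900, 350, 50]);
translate([50, 0, 1300]) cube([900, 350, 50]);
translate([50, 0, 1500]) cube([900, 350, 50]);
translate([950, 0, 0]) cube([50, 350, 1550]);
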